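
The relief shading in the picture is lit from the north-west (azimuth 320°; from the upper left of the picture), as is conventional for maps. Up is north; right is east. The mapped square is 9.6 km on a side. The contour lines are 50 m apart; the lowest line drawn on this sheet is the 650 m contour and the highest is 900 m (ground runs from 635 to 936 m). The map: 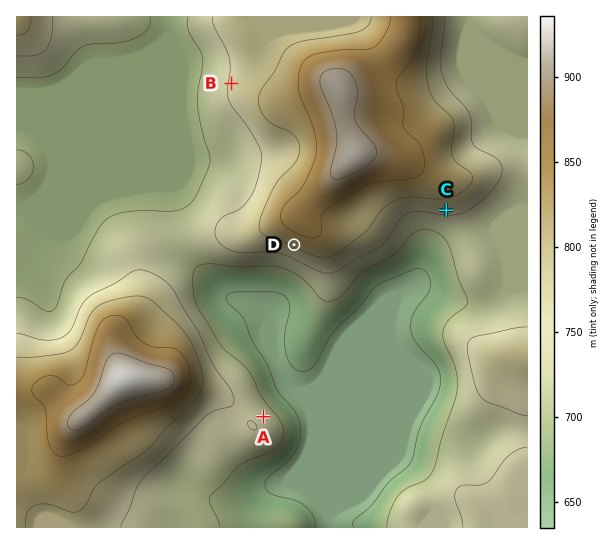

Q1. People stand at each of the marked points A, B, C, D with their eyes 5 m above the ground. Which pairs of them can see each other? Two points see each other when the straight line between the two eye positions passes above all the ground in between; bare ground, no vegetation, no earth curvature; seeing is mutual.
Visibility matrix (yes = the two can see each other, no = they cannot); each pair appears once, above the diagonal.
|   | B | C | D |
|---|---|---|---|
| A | no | yes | yes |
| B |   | no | no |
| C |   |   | no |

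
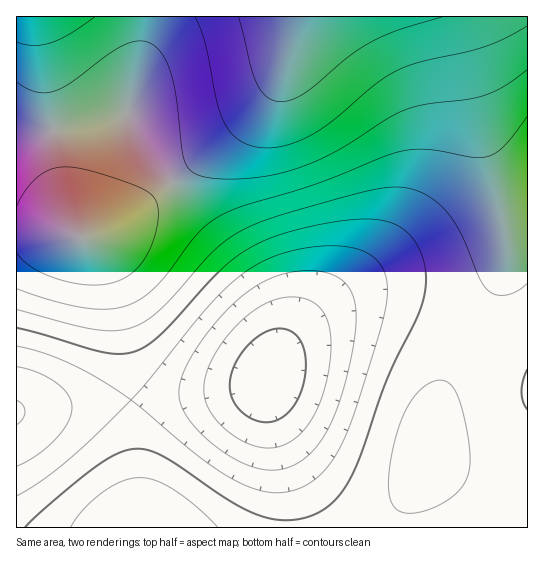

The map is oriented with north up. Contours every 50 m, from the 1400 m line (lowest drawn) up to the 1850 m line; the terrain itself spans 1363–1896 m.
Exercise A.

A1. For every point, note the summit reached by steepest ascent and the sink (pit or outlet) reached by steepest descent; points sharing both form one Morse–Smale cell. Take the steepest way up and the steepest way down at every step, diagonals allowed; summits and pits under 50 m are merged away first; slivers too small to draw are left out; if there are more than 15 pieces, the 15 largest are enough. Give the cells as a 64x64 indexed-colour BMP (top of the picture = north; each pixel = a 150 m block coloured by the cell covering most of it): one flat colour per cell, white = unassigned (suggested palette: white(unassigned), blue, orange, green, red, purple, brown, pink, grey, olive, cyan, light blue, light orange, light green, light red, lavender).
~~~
<image width="64" height="64" href="data:image/bmp;base64,Qk12CAAAAAAAAHYAAAAoAAAAQAAAAEAAAAABAAQAAAAAAAAIAAATCwAAEwsAABAAAAAAAAAA////ALR3HwAOf/8ALKAsACgn1gC9Z5QAS1aMAMJ34wB/f38AIr28AM++FwDox64AeLv/AIrfmACWmP8A1bDFAEREREREREREIiIiIiIiIiIiERERERERERERERERERERREREREREREIiIiIiIiIiIiIRERERERERERERERERERFEREREREREQiIiIiIiIiIiIhEREREREREREREREREREURERERERERCIiIiIiIiIiIiERERERERERERERERERERREREREREREIiIiIiIiIiIiIRERERERERERERERERERFEREREREREQiIiIiIiIiIiIhEREREREREREREREREREURERERERERCIiIiIiIiIiIhERERERERERERERERERERREREREREREIiIiIiIiIiIiERERERERERERERERERERFEREREREREQiIiIiIiIiIiIREREREREREREREREREREURERERERERCIiIiIiIiIiIhERERERERERERERERERERREREREREREIiIiIiIiIiIiERERERERERERERERERERFEREREREREQiIiIiIiIiIiEREREREREREREREREREREURERERERERCIiIiIiIiIiIRERERERERERERERERERERREREREREREIiIiIiIiIiIhERERERERERERERERERERFEREREREREIiIiIiIiIiIiERERERERERERERERERERETMzMzM0REQiIiIiIiIiIiIRERERERERERERERERERERMzMzMzMzMxERERIiIiIiIREREREREREREREREREREREzMzMzMzMzERERERERERIhERERERERERERERERERERETMzMzMzMzMRERERERERERERERERERERERERERERERERMzMzMzMzMxEREREREREREREREREREREREREREREREREzMzMzMzMzERERERERERERERERERERERERERERERERETMzMzMzMzMRERERERERERERERERERERERERERERERERMzMzMzMzMxEREREREREREREREREREREREREREREREREzMzMzMzMxERERERERERERERERERERERERERERERERETMzMzMzMzERERERERERERERERERERERERERERERERERMzMzMzMzMREREREREREREREREREREREREREREREREREzMzMzMzMxERERERERERERERERERERERERERERERERETMzMzMzMzERERERERERERERERERERERERERERERERERMzMzMzMzMREREREREREREREREREREREREREREREREREzMzMzMzMRERERERERERERERERERERERERERERERERETMzMzMzMxERERERERERERERERERERERERERERERERERMzMzMzMzEREREREREREREREREREREREREREREREREREzMzMzMzERERERERERERERERERERERERERERERERERETMzMzMzMRERERERERERERERERERERERERERERERERERMzMzMzMREREREREREREREREREREREREREREREREREREzMzMzMxERERERERERERERERERERERERERERERERERETMzMzERERERERERERERERERERERERERERERERERERERERERERERERERERERERERERERERERERERERERERERERERERERERERERERERERERERERERERERERERERERERERERERERERERERERERERERERERERERERERERERERERERERERERERERERERERERERERERERERERERERERERERERERERERERERERERERERERERERERERERERERERERERERERERERERERERERERERERERERERERERERERERERERERERERERERERERERERERERERERERERERERERERERERERERERERERERERERERERERERERERERERERERERERERERERERERERERERERERERERERERERERERERERERERERERERERERERERERERERERERERERERERERERERERERERERERERERERERERERERERERERERERERERERERERERERERERERERERERERERERERERERERERERERERERERERERERERERERERVVERERERERERERERERERERERERERERERERERERERERFVVVVVUREREREREREREREREREREREREREREREREREREVVVVVVVVVERERERERERERERERERERERERERERERERERVVVVVVVVVRERERERERERERERERERERERERERERERERFVVVVVVVVVEREREREREREREREREREREREREREREREREVVVVVVVVVVRERERERERERERERERERERERERERERERERVVVVVVVVVVERERERERERERERERERERERERERERERERFVVVVVVVVVUREREREREREREREREREREREREREREREREVVVVVVVVVVRERERERERERERERERERERERERERERERERVVVVVVVVVVERERERERERERERERERERERERERERERERFVVVVVVVVVVREREREREREREREREREREREREREREREREVVVVVVVVVVVERERERERERERERERERERERERERERERERVVVVVVVVVVURERERERERERERERERERERERERERERERFVVVVVVVVVVREREREREREREREREREREREREREREREREVVVVVVVVVVVERERERERERERERERERERERERERERERER"/>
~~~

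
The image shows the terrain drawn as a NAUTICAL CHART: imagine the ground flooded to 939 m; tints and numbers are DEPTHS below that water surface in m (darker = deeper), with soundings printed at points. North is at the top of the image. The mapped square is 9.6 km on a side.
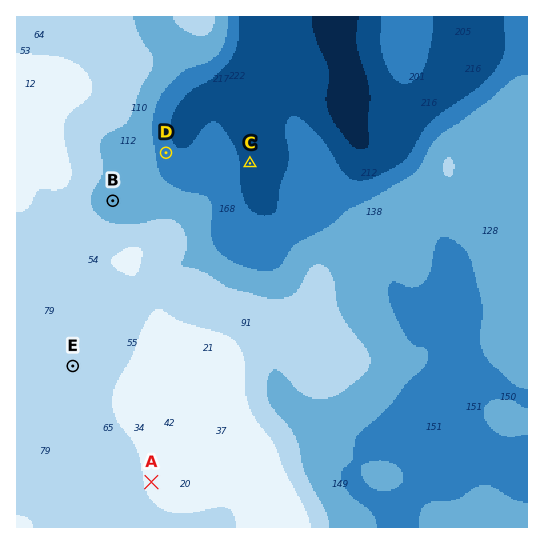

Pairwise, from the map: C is below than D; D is below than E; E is below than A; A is above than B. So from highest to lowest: A E B D C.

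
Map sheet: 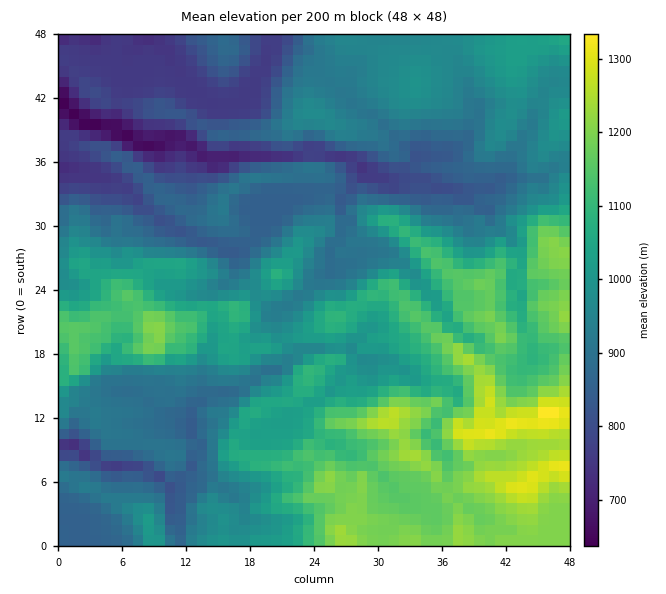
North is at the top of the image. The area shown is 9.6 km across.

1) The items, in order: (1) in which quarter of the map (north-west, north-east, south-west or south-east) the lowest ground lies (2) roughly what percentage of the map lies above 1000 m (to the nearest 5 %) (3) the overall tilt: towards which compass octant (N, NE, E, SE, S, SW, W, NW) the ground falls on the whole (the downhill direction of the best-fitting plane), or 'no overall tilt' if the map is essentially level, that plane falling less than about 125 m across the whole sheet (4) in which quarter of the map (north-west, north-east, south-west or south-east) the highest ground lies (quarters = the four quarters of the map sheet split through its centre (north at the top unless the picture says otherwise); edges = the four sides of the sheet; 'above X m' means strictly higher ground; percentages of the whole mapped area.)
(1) The lowest point lies in the north-west quarter of the map.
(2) Roughly 40 % of the ground is higher than 1000 m.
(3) The general tilt is down to the north-west (the land rises towards the south-east).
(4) The highest point lies in the south-east quarter of the map.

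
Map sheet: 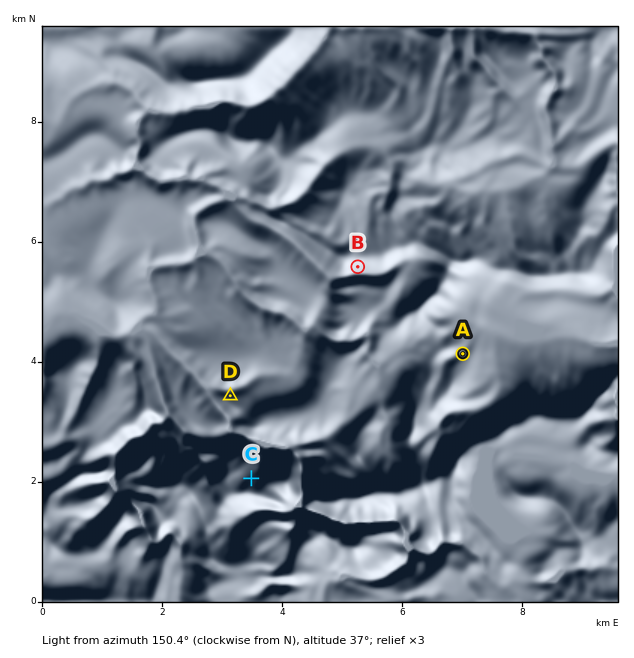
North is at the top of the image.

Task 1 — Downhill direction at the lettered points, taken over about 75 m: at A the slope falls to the NE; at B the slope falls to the S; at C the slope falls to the NE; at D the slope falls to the N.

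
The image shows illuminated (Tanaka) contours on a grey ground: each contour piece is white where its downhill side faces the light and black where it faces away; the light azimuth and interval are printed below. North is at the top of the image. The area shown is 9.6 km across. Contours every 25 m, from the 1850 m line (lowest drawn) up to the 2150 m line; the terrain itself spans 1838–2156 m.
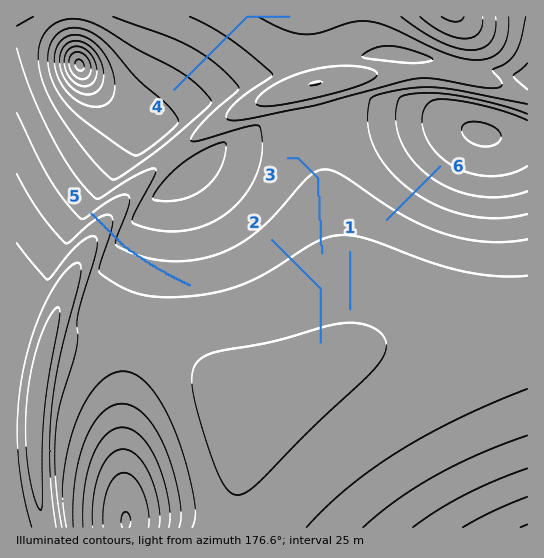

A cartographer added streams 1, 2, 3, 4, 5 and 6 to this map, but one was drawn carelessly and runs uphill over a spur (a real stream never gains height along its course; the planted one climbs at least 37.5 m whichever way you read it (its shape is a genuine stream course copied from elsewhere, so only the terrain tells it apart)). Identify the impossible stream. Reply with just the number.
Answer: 5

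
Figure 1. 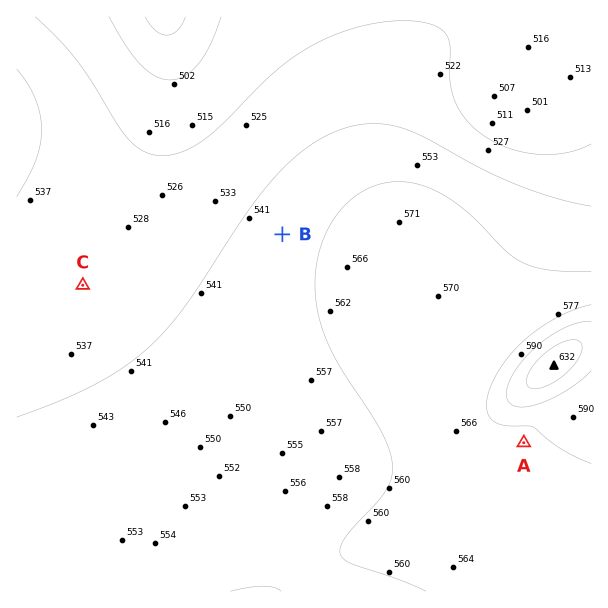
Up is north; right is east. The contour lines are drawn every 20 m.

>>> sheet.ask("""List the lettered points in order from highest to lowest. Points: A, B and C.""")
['A', 'B', 'C']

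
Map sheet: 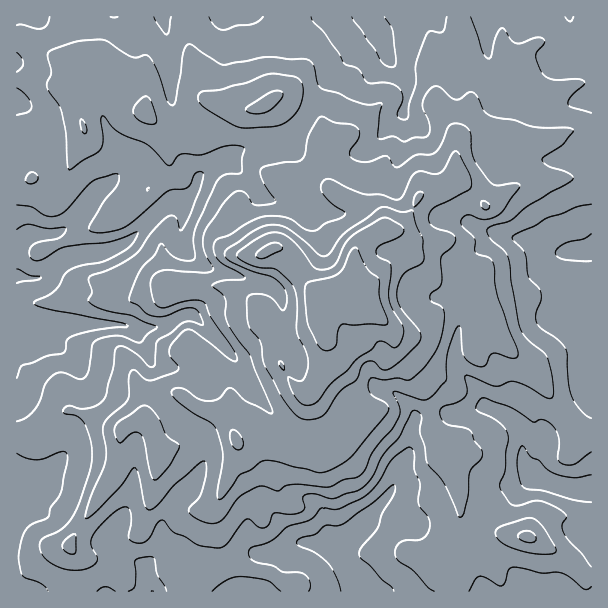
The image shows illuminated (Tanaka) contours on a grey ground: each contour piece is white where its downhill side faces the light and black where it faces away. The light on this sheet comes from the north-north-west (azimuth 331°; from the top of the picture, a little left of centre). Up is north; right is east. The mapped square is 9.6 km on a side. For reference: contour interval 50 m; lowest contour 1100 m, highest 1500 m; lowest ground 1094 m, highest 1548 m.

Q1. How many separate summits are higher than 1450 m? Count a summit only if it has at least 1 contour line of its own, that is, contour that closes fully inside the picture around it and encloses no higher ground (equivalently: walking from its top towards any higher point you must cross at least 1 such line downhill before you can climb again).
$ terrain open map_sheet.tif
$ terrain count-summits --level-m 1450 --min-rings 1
2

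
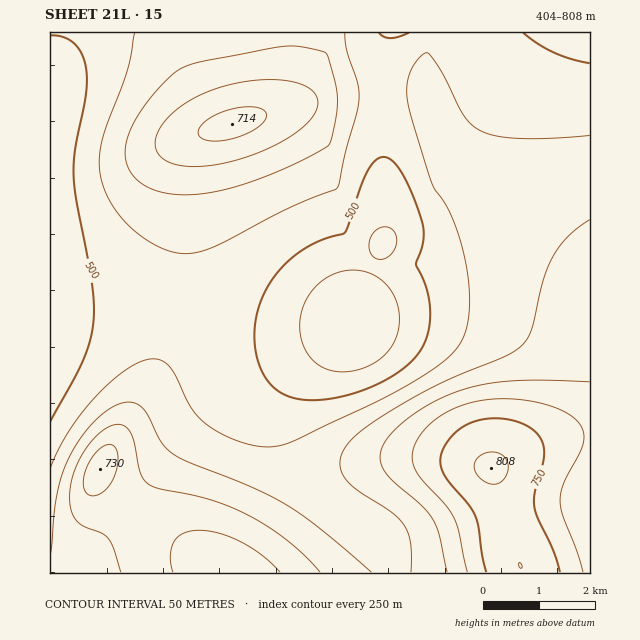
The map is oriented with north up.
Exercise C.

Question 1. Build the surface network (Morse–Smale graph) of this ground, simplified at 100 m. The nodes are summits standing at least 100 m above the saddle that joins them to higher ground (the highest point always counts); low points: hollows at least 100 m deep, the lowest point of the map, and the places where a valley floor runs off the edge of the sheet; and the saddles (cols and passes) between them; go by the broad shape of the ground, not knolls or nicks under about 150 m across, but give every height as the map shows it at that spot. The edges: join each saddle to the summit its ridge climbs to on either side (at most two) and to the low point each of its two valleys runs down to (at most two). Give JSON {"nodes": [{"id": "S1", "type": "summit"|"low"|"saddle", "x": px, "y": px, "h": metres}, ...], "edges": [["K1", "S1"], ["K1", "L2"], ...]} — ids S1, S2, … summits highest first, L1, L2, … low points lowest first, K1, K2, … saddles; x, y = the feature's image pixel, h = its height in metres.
{"nodes": [
{"id": "S1", "type": "summit", "x": 491, "y": 468, "h": 808},
{"id": "S2", "type": "summit", "x": 100, "y": 469, "h": 730},
{"id": "S3", "type": "summit", "x": 232, "y": 124, "h": 714},
{"id": "L1", "type": "low", "x": 352, "y": 323, "h": 404},
{"id": "K1", "type": "saddle", "x": 176, "y": 309, "h": 538},
{"id": "K2", "type": "saddle", "x": 383, "y": 92, "h": 531}],
"edges": [["K1", "S2"], ["K1", "S3"], ["K1", "L1"], ["K2", "S1"], ["K2", "S3"], ["K2", "L1"]]}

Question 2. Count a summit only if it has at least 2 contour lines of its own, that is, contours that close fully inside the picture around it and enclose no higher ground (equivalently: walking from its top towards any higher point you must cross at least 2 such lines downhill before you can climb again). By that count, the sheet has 1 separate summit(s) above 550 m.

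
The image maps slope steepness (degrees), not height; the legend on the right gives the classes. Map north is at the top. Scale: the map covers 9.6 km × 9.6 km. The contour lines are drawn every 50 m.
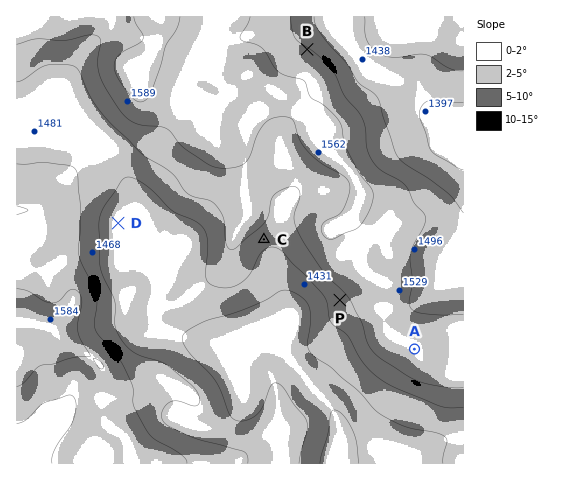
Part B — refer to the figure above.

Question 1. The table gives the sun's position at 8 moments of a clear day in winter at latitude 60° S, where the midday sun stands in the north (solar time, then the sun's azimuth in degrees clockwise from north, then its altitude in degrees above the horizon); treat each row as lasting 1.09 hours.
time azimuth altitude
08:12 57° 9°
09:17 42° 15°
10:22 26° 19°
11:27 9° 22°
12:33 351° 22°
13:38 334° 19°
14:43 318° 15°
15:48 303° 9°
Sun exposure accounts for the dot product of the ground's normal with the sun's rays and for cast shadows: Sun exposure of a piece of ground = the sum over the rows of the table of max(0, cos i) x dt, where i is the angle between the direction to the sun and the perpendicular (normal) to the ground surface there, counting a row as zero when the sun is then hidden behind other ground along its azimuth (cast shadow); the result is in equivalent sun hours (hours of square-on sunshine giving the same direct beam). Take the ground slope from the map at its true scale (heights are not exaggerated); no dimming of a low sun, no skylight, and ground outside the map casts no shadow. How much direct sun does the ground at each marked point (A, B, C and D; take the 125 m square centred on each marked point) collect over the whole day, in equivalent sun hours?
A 2.4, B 3.1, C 1.8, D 2.4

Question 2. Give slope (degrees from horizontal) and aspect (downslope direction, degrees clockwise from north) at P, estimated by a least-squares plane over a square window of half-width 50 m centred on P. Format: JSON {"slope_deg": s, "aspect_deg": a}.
{"slope_deg": 6, "aspect_deg": 245}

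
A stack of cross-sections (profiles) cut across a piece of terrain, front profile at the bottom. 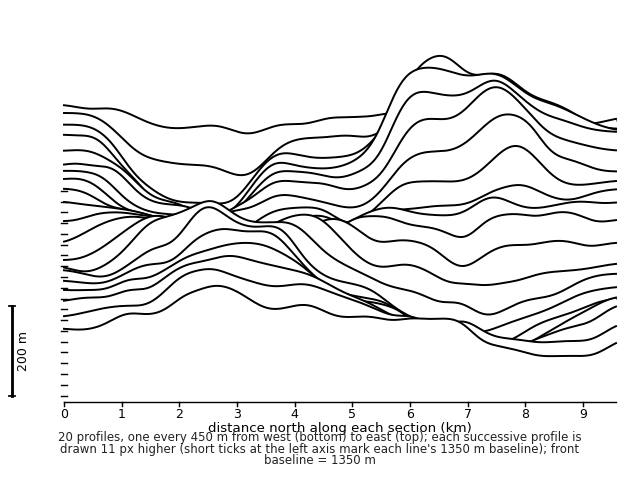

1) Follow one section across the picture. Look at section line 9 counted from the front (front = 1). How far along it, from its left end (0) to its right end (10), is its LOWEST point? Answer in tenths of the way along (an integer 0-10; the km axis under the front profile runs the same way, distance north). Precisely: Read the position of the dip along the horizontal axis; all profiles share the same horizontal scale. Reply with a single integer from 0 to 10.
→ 7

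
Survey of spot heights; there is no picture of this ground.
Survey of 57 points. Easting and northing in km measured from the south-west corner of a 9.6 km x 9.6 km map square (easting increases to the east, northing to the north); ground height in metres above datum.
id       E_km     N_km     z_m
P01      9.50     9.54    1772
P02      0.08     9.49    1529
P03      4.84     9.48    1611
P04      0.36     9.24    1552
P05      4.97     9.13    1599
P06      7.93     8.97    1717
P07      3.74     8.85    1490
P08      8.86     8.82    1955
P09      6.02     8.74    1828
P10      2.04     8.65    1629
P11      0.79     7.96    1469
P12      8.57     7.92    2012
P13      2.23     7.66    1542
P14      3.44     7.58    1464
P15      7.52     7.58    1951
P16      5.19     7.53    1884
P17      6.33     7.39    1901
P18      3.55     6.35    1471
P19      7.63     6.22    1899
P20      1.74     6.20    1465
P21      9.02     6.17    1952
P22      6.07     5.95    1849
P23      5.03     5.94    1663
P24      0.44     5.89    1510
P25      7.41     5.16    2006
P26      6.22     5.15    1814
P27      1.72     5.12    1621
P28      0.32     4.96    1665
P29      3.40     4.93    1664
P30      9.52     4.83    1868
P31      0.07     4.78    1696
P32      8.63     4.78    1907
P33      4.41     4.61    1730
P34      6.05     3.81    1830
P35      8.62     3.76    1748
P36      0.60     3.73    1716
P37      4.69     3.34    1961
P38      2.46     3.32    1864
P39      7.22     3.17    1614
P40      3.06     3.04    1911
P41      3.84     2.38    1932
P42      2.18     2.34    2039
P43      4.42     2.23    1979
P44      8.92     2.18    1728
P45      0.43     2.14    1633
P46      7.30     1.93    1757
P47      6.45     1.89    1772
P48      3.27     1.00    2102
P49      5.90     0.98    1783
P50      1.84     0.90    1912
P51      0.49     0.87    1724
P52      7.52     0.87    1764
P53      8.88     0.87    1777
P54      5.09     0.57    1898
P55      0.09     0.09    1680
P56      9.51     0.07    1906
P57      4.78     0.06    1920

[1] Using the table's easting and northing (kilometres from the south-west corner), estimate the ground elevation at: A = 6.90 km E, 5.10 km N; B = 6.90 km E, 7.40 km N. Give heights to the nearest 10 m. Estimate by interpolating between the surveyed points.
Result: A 1880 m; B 1850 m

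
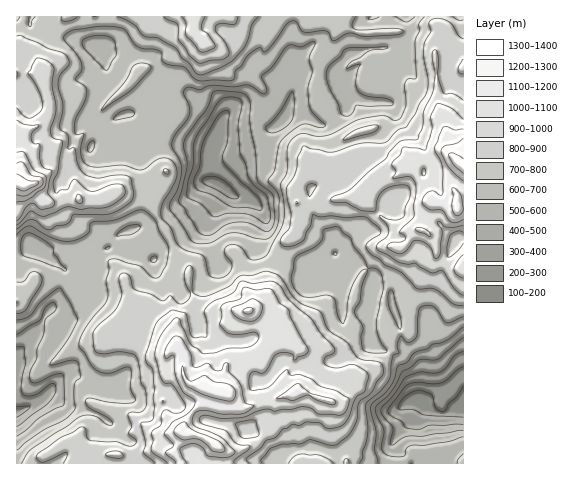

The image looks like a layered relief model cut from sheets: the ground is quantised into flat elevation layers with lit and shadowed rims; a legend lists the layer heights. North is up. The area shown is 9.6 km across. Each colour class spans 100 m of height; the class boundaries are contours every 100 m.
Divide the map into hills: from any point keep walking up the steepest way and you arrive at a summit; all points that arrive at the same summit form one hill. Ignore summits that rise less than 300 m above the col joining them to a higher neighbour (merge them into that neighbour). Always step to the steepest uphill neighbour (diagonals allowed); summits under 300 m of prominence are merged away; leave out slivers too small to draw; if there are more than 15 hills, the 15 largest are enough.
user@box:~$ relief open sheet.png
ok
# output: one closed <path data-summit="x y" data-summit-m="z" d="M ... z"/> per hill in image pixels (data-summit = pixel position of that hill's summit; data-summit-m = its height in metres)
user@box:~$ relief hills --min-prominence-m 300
<path data-summit="186 433" data-summit-m="1280" d="M225 190l-8 13-3 12-5 9-50 24-5 11-22-6-5-8-1-14-6 2-12 15-17 1 0 17-17 4-10 0-4 18-8 19-8 9-10 20-18 20 1 108 393-1-3-7-7-4-7-10 14-18 7-2 6-5 3-8-6-7-7-19-14-25-7-6-18-6 1-14-6-16 1-5-24 0-3-2 3-19-5-33-3-3-13 13-4 0-28-8-9 0-12-6-9-10 6-18 0-7-5-9-9-7-16-5z"/><path data-summit="17 181" data-summit-m="1349" d="M31 16l-15 1 1 339 17-20 10-20 8-9 8-19 4-18 10 0 17-4 0-18 17 0 12-15 6-2 1 14 5 8 23 5 0-12-2-5-17-13 22-7 20-14 26-25 8 0 1-11-3-17 11-32-5-8-13-7-11-13-19 0-6-10-2-9-13-19-27 2-21-6-6-7-21-6-29-1-12-6-6-6z"/><path data-summit="459 162" data-summit-m="1334" d="M463 16l-56 0 6 15-5 9-9 6-14 3 1 4-3 3-19 6-10 7-3 7 0 12 6 8-10 9-1 5-20 14-7 0-8-4-19-5-5 0-4 7-9 6-7 0-9-5-36 0-12 31 3 17-1 11-8 0-26 25-20 14-22 7 17 13 2 13 4-6 50-24 5-9 3-12 8-13 11 7 16 5 9 7 5 9 0 7-6 18 9 10 12 6 9 0 28 8 4 0 13-13 11 8 11 0 5 2 12 10-3 12 8 5 11 3 2 10 8 21 2 21 15 14 4 7 0 19-4 16 7 6 15 6 25-3z"/><path data-summit="195 20" data-summit-m="1077" d="M295 16l-263 0-2 10 15 11 32 2 21 6 6 7 21 6 27-2 13 19 2 9 4 8 4 3 10-2 7 1 11 13 18 12 0 5 3-2 15 2 19-1 9 5 7 0 12-10 5-19 4-32-5-13 0-20z"/>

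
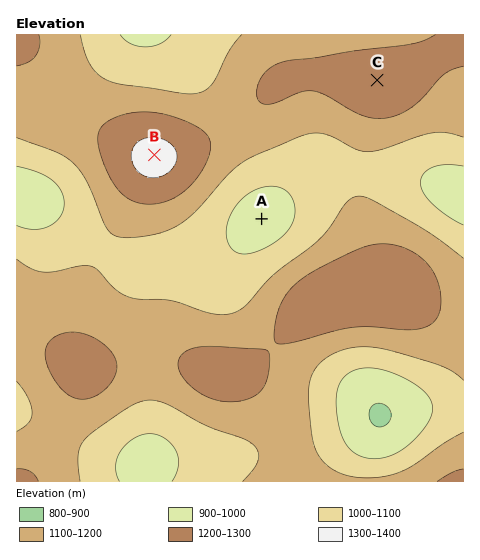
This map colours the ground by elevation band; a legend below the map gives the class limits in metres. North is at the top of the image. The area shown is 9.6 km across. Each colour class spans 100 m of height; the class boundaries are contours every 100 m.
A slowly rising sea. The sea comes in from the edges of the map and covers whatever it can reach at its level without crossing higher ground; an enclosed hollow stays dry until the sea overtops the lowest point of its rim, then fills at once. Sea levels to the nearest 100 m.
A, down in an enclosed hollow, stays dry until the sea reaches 1100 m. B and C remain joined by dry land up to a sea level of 1200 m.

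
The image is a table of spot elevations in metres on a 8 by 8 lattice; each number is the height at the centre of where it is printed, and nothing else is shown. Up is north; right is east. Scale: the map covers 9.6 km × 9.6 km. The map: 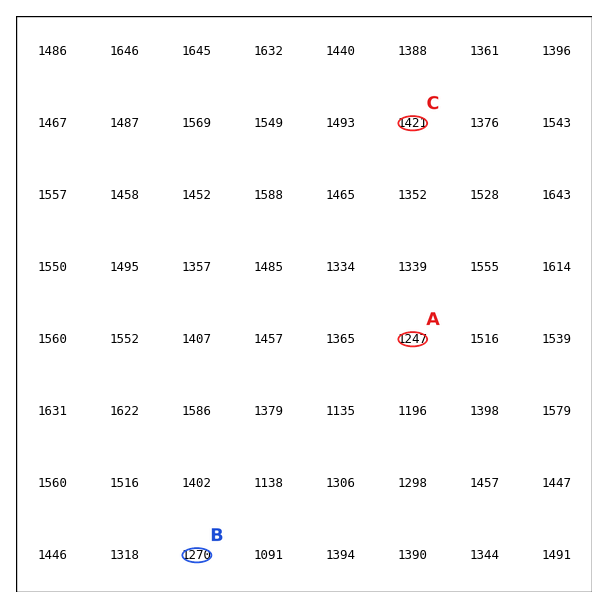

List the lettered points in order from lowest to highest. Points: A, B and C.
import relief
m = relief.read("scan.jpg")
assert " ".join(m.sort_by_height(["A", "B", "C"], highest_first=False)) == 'A B C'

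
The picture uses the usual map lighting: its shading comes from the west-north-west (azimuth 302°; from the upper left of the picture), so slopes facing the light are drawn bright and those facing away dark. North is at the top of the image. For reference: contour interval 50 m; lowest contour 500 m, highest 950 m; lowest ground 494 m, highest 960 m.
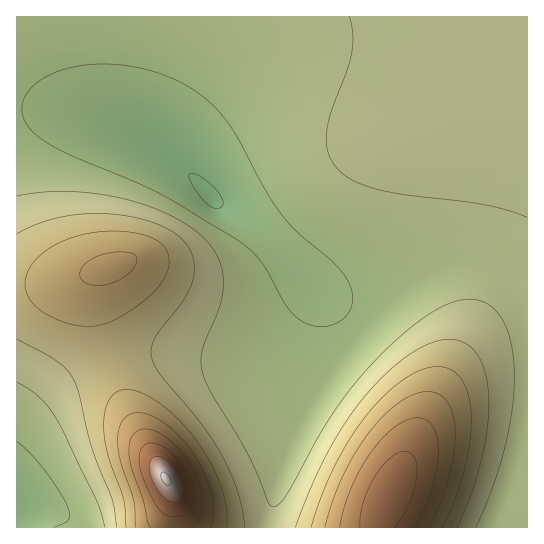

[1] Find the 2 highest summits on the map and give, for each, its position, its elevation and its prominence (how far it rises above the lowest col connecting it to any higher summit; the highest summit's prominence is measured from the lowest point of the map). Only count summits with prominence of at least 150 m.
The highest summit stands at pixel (166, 479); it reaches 960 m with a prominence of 466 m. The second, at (389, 497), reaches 877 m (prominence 265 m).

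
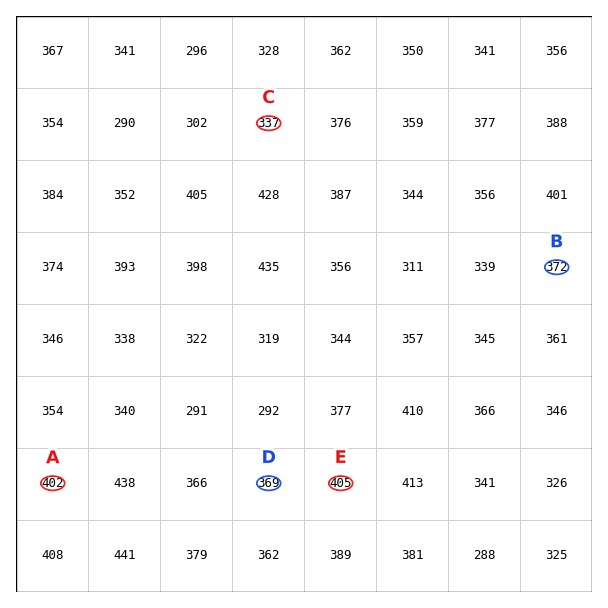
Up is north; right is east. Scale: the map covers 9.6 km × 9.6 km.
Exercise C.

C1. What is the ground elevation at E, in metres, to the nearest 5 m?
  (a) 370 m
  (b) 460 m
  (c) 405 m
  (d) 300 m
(c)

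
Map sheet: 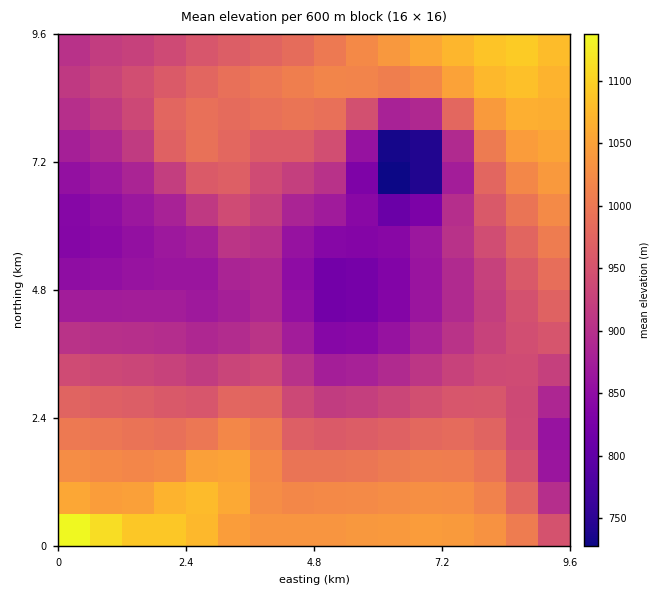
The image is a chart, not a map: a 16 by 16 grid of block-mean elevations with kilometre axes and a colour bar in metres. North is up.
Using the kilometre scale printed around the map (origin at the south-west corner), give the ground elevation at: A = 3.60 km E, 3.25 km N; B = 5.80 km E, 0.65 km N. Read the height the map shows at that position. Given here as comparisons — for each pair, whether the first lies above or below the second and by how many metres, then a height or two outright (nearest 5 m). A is below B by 85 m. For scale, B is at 1030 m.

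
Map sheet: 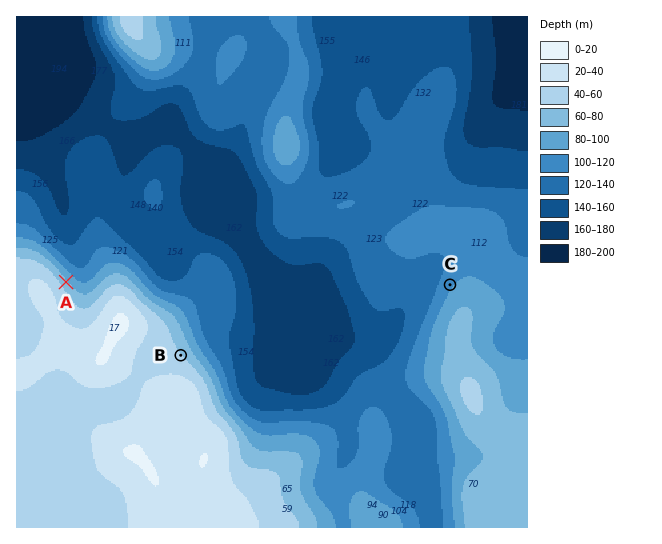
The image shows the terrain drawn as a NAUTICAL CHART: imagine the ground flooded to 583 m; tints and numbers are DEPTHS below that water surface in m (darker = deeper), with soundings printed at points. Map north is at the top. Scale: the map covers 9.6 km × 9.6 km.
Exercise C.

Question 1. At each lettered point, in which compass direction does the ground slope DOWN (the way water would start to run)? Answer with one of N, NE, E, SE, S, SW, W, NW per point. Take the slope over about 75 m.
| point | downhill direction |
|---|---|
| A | NE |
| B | NE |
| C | NW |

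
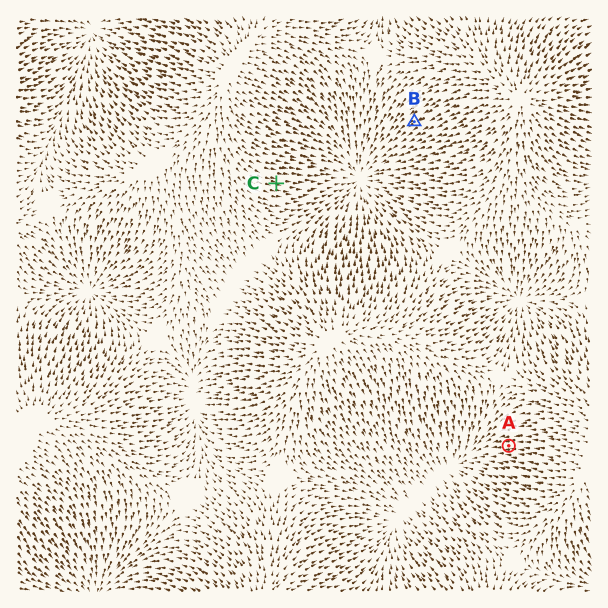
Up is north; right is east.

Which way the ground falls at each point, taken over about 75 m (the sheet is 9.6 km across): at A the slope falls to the W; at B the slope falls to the SW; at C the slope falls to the E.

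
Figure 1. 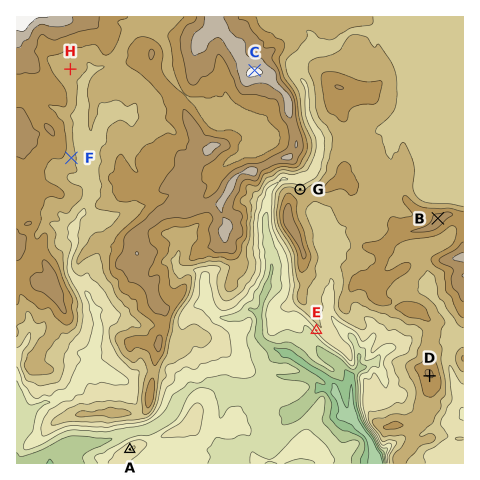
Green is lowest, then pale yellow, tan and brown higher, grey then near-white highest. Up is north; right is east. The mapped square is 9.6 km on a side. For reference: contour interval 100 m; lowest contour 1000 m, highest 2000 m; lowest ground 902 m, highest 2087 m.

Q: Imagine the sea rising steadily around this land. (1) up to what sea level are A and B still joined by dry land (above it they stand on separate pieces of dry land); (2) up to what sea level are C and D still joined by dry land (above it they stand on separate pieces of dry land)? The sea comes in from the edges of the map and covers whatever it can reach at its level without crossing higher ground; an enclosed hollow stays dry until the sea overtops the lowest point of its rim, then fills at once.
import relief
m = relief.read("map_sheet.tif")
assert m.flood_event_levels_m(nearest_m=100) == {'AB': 1300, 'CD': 1600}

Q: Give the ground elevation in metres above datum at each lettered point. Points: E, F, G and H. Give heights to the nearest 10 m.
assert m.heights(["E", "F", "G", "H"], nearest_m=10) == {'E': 1410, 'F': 1640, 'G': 1570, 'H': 1670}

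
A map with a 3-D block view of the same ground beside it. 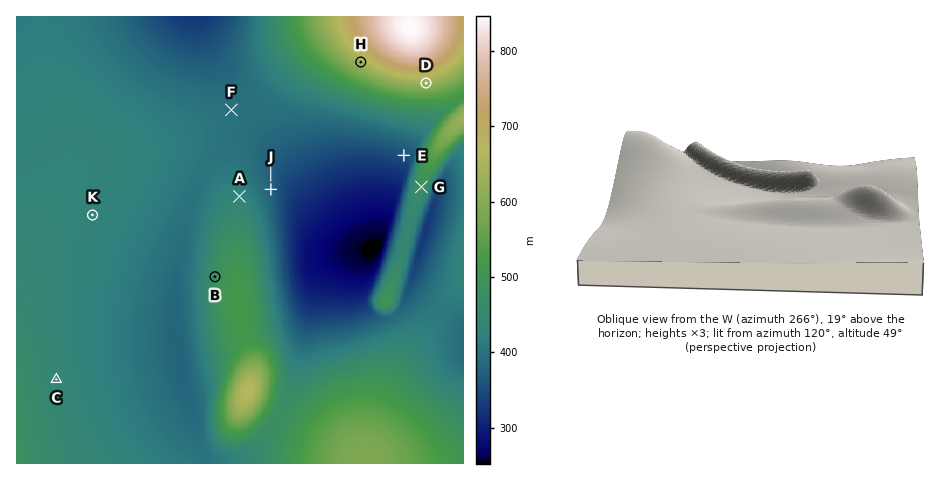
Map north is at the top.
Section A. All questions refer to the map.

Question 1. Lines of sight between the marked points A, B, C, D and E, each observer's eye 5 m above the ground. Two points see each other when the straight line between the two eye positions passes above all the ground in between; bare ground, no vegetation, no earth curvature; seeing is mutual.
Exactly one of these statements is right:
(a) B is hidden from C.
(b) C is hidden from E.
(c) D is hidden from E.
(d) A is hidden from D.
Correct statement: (b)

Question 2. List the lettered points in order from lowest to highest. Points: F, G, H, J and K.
J F K G H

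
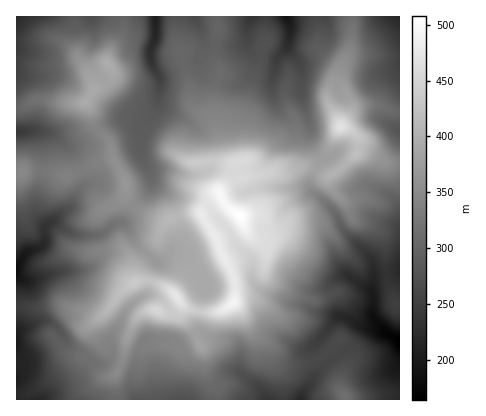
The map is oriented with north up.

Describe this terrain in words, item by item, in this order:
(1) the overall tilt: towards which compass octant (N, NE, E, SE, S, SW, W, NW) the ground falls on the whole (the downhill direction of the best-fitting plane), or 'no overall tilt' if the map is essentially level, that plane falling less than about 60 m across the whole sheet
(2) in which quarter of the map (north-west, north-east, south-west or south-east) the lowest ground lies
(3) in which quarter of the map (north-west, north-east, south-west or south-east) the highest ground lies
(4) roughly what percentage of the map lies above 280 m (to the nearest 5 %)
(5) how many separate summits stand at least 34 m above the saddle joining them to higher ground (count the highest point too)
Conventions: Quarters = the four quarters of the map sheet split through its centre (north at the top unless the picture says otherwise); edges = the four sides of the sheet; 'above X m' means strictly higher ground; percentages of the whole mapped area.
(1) There is no overall tilt: the best-fitting plane is nearly level.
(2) Look to the south-east quarter for the lowest ground.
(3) Look to the south-east quarter for the highest ground.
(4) Ground above 280 m makes up about 75 % of the sheet.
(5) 5 summits rise at least 34 m above their surroundings.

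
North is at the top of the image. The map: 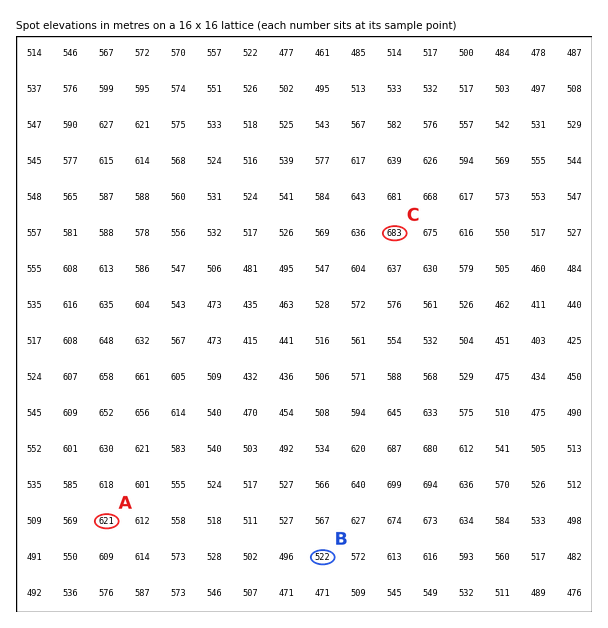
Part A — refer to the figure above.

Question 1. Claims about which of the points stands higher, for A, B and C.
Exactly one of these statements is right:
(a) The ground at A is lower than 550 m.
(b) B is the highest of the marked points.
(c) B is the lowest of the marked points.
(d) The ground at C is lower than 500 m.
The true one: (c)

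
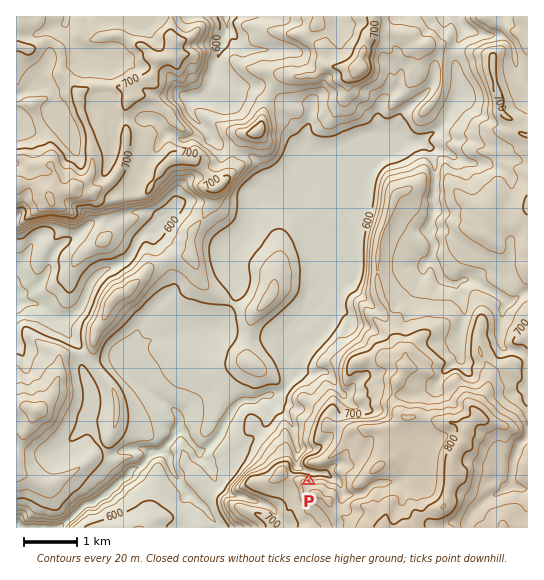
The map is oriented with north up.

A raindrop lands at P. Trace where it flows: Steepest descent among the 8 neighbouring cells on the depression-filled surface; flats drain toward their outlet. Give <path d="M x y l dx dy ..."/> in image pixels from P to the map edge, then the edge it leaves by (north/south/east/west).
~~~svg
<path d="M309 481l2-3 0-5-1-2-7-1-6-4 0-13 1-2 0-4-3-5-1-12-4-9-12-12-1-6-7-6-9 0-6 4-13 0-3 1-5 5-5 8-11 22-13 13-7 0-8-8-7-11-4 0-20 22-4 0-6 4-8 9-6 3-2 0-10 10-5 3-8 8-5 3-8 8-11 2-16 16-1 0-6 6-6 2"/>
exit: south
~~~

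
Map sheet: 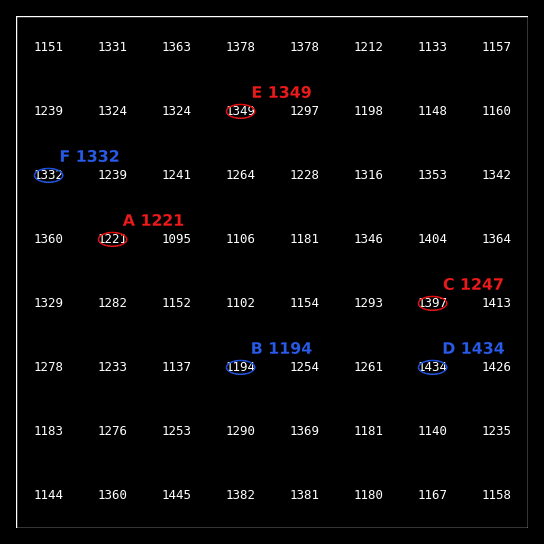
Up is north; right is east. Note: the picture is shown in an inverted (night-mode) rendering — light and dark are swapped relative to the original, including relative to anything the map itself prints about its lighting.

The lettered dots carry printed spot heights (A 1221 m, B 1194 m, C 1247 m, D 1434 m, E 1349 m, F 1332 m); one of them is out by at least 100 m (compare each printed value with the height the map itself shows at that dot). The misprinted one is C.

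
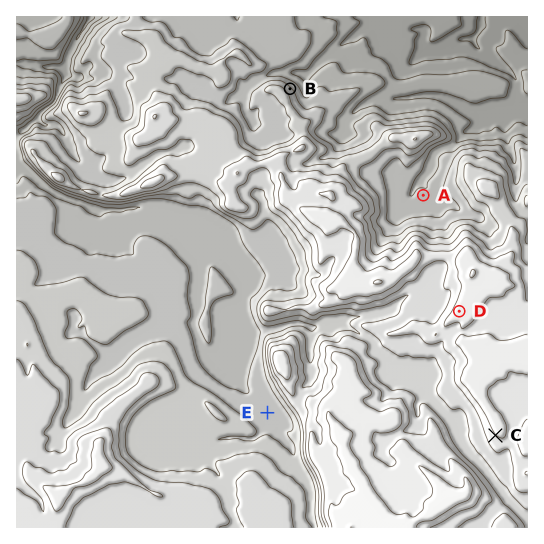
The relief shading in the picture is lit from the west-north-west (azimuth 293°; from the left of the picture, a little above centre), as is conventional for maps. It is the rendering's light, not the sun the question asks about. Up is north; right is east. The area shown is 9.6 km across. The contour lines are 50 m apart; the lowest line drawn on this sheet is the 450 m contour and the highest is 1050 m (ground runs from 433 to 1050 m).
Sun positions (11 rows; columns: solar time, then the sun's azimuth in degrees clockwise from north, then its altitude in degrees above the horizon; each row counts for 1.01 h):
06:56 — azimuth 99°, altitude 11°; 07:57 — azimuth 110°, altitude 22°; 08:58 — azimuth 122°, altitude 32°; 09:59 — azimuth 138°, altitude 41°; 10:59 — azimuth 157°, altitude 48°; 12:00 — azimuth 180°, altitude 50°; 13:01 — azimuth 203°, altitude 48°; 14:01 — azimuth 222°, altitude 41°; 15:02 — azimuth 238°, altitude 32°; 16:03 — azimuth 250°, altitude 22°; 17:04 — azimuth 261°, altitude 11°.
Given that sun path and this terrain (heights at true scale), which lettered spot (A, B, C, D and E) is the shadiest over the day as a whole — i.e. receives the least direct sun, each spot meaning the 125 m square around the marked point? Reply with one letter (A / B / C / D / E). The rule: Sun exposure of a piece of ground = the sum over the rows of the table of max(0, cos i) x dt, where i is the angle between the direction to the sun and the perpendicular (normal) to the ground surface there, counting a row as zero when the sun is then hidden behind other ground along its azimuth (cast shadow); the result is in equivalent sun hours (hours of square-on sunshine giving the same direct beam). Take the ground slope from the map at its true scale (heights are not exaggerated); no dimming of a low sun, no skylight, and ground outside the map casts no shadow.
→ B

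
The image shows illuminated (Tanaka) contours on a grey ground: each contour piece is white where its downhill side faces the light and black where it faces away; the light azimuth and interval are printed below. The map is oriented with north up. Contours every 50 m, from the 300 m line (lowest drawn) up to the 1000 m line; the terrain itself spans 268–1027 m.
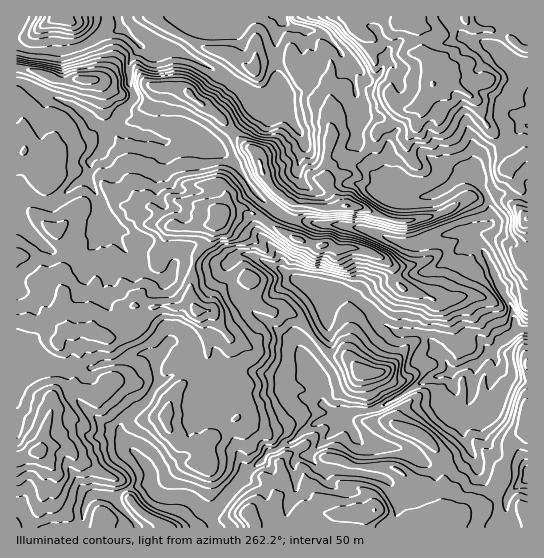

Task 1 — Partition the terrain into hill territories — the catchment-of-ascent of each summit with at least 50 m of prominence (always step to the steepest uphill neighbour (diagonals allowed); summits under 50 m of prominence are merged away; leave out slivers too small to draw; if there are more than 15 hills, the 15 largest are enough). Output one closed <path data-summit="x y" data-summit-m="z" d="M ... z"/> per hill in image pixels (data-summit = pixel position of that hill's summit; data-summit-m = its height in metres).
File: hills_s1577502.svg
<path data-summit="38 451" data-summit-m="1027" d="M466 175l-5 1-23 16-2 5 13 34 2 2 18-1 6 9-14 7-11 11-15 9-16 5-38 6-19 12-5 7 12 9 14 17 11 7 7 2 17-1 7 3 20 24 6 13 24-8-3 22 6 6 7 0 4-5 8-20 17 12 14 2 0-124-5-2-12-14-23-16 3-2 0-13-4-15-14-18z"/><path data-summit="433 83" data-summit-m="902" d="M527 16l-244 0 0 3 3 5 8 4 20 3 11 4 15 16 3 6 0 10 9 10 4 13 4 25-4 20 1 11 12 16 6 15 9 10 5 10 20 2 21-3 16-8 15-12 5-1 11 7 10 17 6-4 9-2 17 4 9 0z"/><path data-summit="222 215" data-summit-m="997" d="M115 124l-10 7 2 10-6 10-12 11-2 17 13 20 9 31 20 27 14 14 12 6 10 2 12-16 13 0 8 2 29-1 12-9 15 1 27 13-1-12-21-23 0-7 13-20-13-10-22-31-8-9-18-12-22-9-10 0-12 5-5 0-11-5-9 0-8-4-11-1z"/><path data-summit="166 415" data-summit-m="822" d="M250 371l-15 0-16 12-16-2-6-6-10-4-9 1-19 9-11 18-23 19-5 9 1 8 4 8 23 24 3 6-2 10 9 12 28 1 19 15 8 1 6-5 25-33 14-10 9-12 7-1 20-11 20-16 9-4 7 0 2-5 7-4-8 0-8-8-4-21-6-10-15 7-12 0z"/><path data-summit="374 510" data-summit-m="801" d="M471 400l-11 15 4 23 7 13-6 6-18 7-20 0-26-16-35-3-10-7-10-15-8 2-31 31-9 1-5 6 3 10 0 17-9 21 1 15 2 2 219 0 0-5-4-13 2-12 7-10 14-10 0-8-11-9-18-5-10-10-9-20-1-17z"/><path data-summit="197 310" data-summit-m="918" d="M109 227l-5 19 3 33-4 16 9 18 7 4 13 14 13 22 5 0 8 4 11-14 5 0 7 10 2 17 14 5 6 6 16 2 16-12 24 1 27 7 12 0 14-8-12-22-35-30-11-6-17-19-9-23-1-7-29 1-8-2-13 0-12 16-10-2-12-6-14-14z"/><path data-summit="263 171" data-summit-m="903" d="M254 99l-2 0 4 8-31 32-13 7 25 20 14 21 24 24 18 9 68 8 45 16 13-1 32-10-16-40-5 3-21 3-20-2-34-56-22 16-20-2-6-6-7-18-18-22z"/><path data-summit="95 333" data-summit-m="891" d="M106 219l-9 16-14 4-16 12-13 1-9-7-9 16-20 18 0 10 12 9 12 21-1 14-8 7-15 9 0 17 2 2 21-5 39 5 16 0 8-4 28-5 14-6-12-22-13-14-7-4-9-18 4-16-3-32 4-13z"/><path data-summit="363 373" data-summit-m="747" d="M342 288l-8 0-9 5-1 9 3 9 0 18-23 21 0 7 13 21 6 17 0 8 4 5 20 7 10-4 13 0 21-10 40-24 20-6-6-12-20-24-7-3-17 1-7-2-11-7-14-17z"/><path data-summit="298 239" data-summit-m="913" d="M273 208l-13 17-1 9 21 23 1 12 10 8 22 10 12 4 17-3 15 9 5-6 19-12 38-6 16-5 15-9 11-11 14-7-6-9-12 0-38 11-13 1-45-16-68-8z"/><path data-summit="190 94" data-summit-m="813" d="M141 45l-12 18 0 23 4 7 0 6-10 12-7 12 7 8 11 1 8 4 9 0 11 5 5 0 12-5 10 0 21 9 5 0 10-6 31-32-4-9-10-10-35-23-33-16-25 0z"/><path data-summit="25 150" data-summit-m="753" d="M21 81l-5 1 0 111 2 2 9 0 16 8 6 0 10-6 18-14 10-5 2-7 0-9 12-11 6-10-2-11-31-25-28-9z"/><path data-summit="415 433" data-summit-m="648" d="M475 364l-44 13-53 31-25 4-6 3-2 7 11 16 5 5 9 4 31 1 26 16 20 0 12-4 12-9-7-13-4-23 12-20z"/><path data-summit="85 79" data-summit-m="822" d="M121 28l-20 7-16 10-18 6-38 0-12-6-1 36 15 6 15 9 28 9 32 26 11-9 6-11 10-12 0-6-4-7 0-23 11-18z"/><path data-summit="254 70" data-summit-m="623" d="M281 16l-78 1-12 6-11 22-5 5 39 19 28 19 11 11 16 1 11-11-3-11-1-41 1-8 6-10z"/>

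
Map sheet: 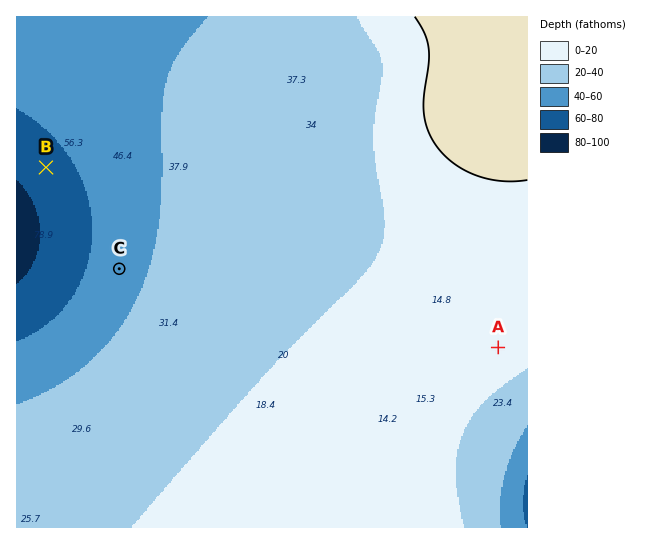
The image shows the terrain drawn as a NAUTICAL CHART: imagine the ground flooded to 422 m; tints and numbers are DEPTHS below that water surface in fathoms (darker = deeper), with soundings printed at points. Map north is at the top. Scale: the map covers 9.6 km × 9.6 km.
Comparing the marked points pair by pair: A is above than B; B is below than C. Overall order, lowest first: B C A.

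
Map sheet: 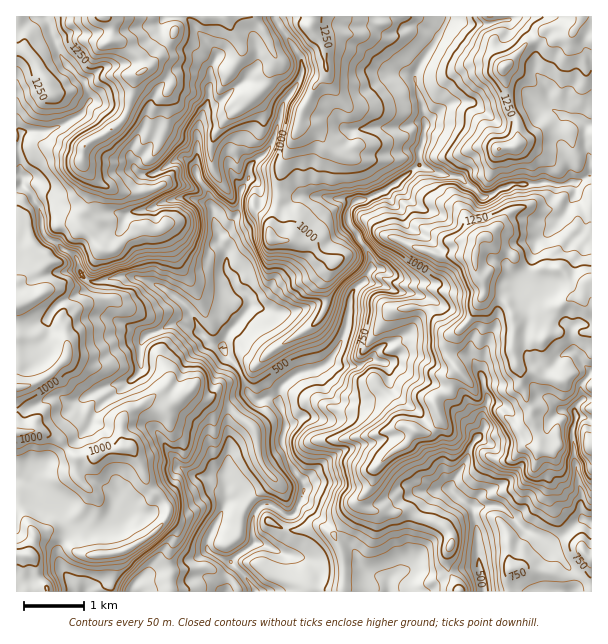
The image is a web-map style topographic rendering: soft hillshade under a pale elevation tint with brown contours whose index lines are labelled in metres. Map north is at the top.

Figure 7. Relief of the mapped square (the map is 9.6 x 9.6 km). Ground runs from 280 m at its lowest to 1520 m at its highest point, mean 920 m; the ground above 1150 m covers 19.7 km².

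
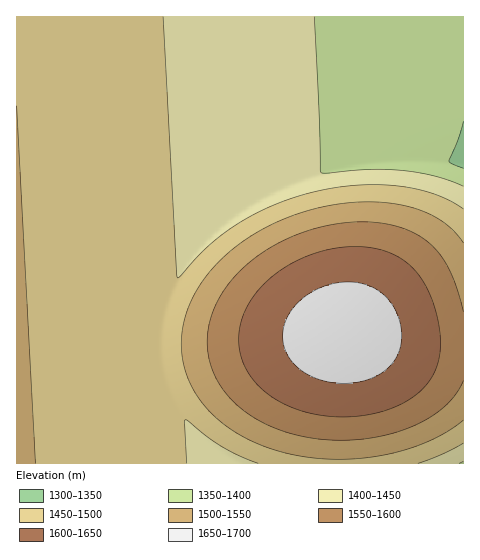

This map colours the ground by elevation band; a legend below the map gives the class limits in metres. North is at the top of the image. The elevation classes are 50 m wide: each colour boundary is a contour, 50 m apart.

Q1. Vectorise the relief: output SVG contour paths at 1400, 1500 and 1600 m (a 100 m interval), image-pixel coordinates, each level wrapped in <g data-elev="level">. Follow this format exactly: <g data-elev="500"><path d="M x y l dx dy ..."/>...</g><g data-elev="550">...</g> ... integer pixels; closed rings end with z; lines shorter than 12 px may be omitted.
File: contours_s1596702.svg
<g data-elev="1400"><path d="M463 186l-28-10-32-5-32-2-44 4-6 0-7-156"/></g><g data-elev="1500"><path d="M35 463l-18-357"/><path d="M463 243l-11-14-15-11-19-9-21-5-25-2-25 1-27 4-26 8-23 10-22 12-20 15-17 17-13 17-10 19-6 20-2 19 2 18 5 17 9 17 12 15 14 13 18 11 19 10 21 7 24 5 24 2 26 0 24-3 25-6 22-8 21-10 16-12"/></g><g data-elev="1600"><path d="M335 417l19 0 17-3 18-5 15-6 12-8 10-10 7-10 5-13 2-16-1-19-4-20-8-19-9-14-10-10-12-8-15-6-20-3-22 1-23 5-22 9-18 12-16 14-12 17-7 17-2 18 2 16 7 16 11 14 15 12 18 9 21 7z"/></g>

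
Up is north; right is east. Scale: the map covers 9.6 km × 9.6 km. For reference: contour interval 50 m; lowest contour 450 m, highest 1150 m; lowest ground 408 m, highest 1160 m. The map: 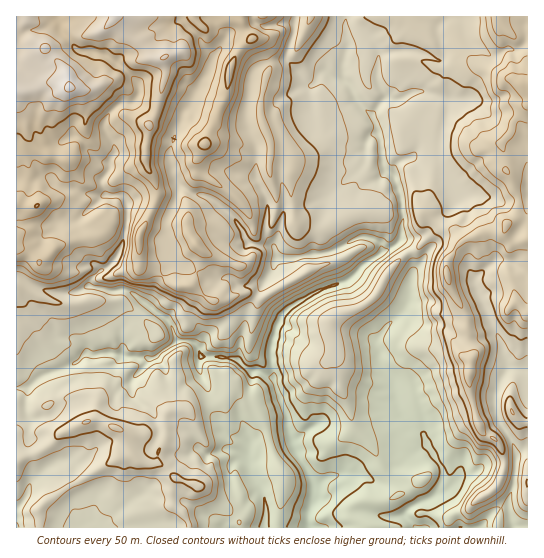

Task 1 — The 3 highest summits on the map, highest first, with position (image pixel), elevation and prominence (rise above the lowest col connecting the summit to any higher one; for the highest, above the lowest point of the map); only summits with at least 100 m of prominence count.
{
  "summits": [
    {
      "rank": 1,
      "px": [70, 87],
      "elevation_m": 1160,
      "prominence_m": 752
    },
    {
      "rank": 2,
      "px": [115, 427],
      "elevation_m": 810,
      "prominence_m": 162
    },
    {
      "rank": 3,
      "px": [513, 413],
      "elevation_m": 802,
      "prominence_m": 122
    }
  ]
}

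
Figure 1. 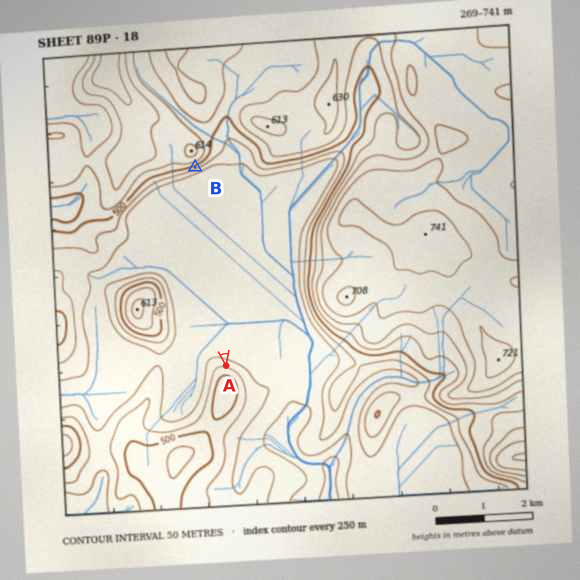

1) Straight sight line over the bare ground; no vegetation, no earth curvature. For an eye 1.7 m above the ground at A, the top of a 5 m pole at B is visible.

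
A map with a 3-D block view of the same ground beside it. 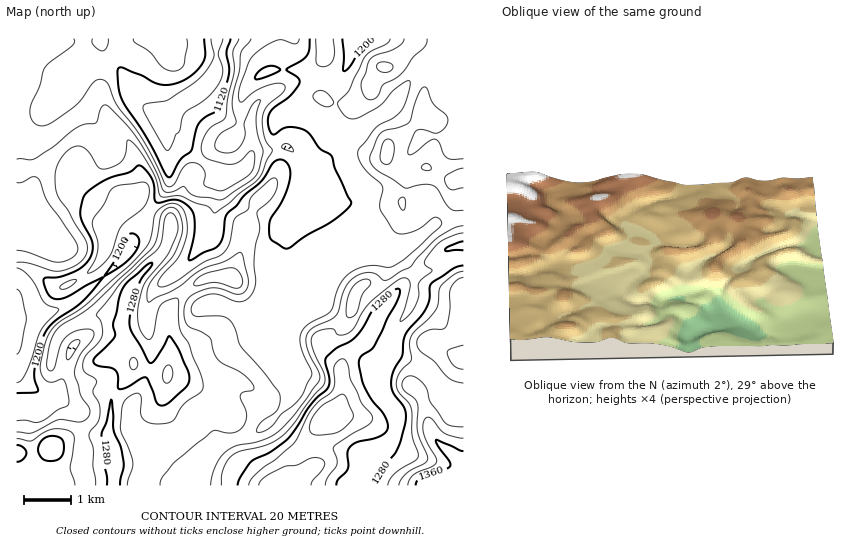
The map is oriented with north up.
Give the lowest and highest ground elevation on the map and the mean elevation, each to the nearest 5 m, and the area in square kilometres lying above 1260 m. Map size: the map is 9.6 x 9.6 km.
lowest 1090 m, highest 1370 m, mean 1225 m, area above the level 23.9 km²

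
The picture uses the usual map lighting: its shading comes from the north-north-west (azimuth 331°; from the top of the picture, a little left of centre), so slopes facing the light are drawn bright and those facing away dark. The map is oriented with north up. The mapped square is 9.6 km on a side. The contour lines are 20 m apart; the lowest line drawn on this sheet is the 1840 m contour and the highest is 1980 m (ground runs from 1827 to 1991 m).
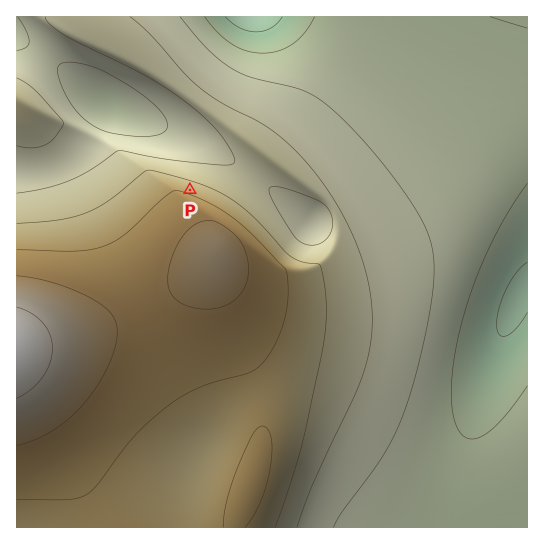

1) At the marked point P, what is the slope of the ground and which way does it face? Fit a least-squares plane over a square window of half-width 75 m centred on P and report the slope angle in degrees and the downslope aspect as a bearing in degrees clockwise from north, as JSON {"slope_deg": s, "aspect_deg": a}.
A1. {"slope_deg": 5, "aspect_deg": 20}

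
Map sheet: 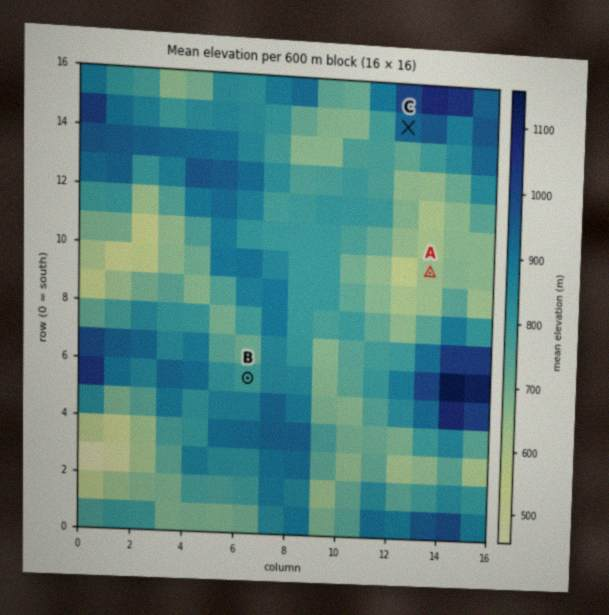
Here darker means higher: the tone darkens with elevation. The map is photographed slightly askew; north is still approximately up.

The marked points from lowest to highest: A B C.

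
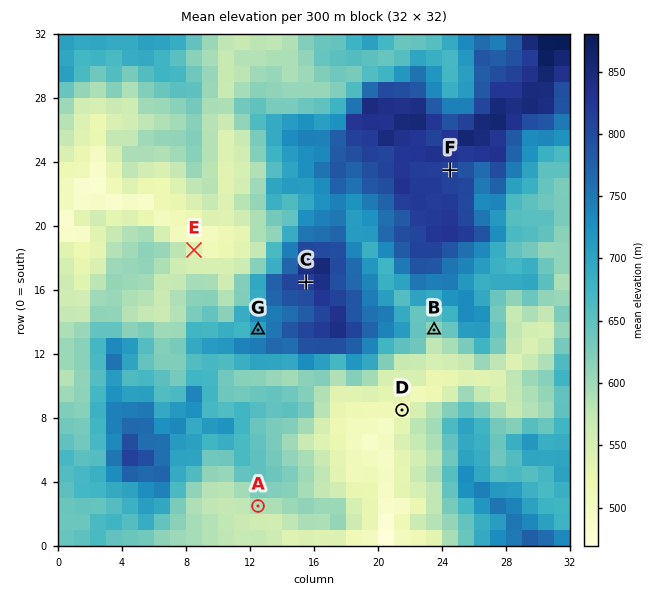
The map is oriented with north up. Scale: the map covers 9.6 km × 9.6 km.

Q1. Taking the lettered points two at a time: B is higher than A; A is lower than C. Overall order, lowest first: A B C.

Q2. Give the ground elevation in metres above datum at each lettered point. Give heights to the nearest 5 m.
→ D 495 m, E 545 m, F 805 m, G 700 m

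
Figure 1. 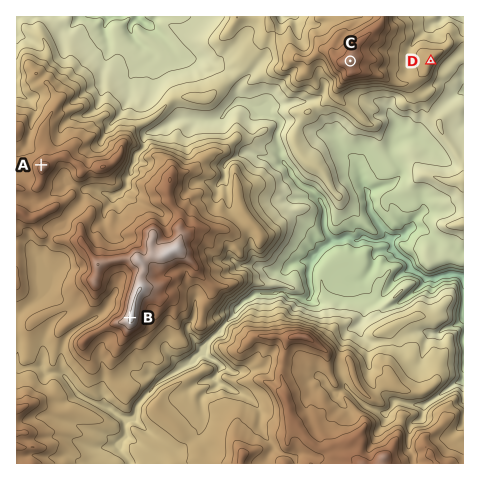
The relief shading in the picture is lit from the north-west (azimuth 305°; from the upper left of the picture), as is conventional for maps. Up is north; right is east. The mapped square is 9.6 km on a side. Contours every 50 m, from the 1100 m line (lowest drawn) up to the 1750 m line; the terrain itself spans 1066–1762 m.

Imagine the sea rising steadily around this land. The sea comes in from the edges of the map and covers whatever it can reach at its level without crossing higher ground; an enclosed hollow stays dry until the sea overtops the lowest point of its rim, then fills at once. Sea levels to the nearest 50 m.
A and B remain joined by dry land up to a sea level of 1550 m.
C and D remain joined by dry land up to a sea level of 1450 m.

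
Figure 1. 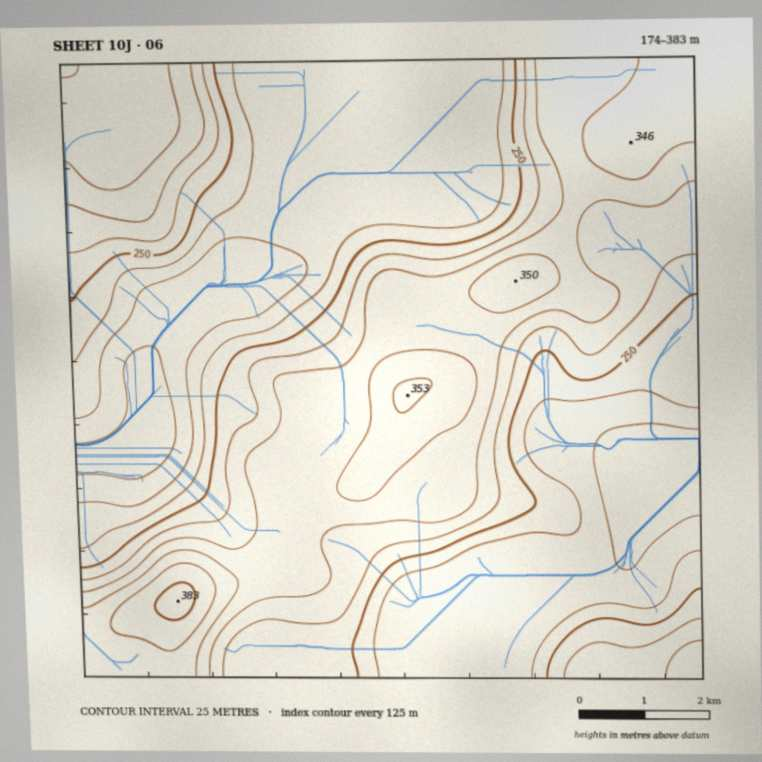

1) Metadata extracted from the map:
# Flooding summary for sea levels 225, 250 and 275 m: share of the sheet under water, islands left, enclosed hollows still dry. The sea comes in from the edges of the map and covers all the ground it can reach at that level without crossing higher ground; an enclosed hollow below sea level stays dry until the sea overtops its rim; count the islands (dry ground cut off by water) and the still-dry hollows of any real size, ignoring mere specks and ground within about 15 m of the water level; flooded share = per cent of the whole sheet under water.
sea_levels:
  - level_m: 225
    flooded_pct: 35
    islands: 0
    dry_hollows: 0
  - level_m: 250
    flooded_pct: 46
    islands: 0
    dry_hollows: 0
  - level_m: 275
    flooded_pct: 56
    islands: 0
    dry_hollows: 0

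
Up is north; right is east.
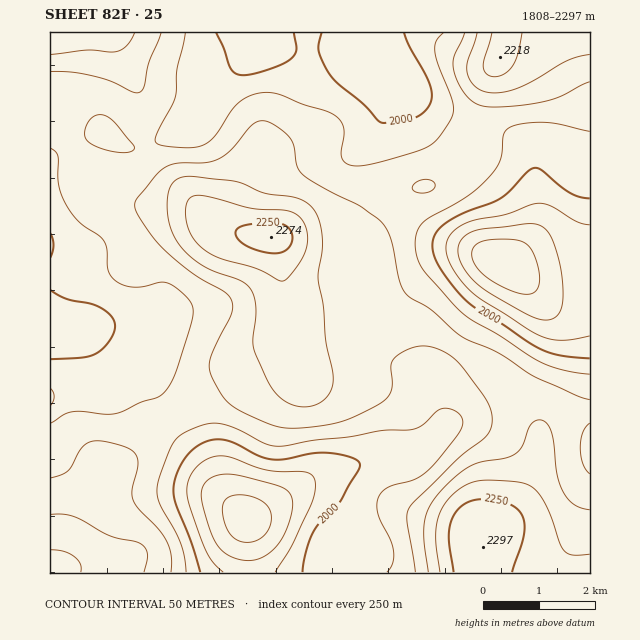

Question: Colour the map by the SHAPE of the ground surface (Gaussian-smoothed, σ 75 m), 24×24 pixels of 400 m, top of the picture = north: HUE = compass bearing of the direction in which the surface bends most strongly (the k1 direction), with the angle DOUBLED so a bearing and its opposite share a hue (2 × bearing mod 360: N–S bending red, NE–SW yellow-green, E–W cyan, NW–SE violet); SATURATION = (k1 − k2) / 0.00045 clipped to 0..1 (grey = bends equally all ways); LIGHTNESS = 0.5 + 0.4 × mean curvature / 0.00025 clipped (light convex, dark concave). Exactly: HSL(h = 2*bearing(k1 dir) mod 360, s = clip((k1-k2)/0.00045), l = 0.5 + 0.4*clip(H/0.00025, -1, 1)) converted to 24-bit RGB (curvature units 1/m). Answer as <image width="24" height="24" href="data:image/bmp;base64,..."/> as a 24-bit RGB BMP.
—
<image width="24" height="24" href="data:image/bmp;base64,Qk32BgAAAAAAADYAAAAoAAAAGAAAABgAAAABABgAAAAAAMAGAAATCwAAEwsAAAAAAAAAAAAAjYSah6Wxi6LFzn7My6ituOe8GLraDXanKRunQAXE707Z/oyerFeDILBeTXxAUhNcUTd+wNKE1u6S6dGSo2RvNnGEUHyOdX6Rm6LFksnIUlmsunC63urW0tq8WVGUFRwuGxYdEx4gdzNu9L3E79Lpd2nITiVfLTtvLmi81Nq93ObAzsCqw5WxTHerMZO0Xoi9saN1p2hNaDI2j8guvPBF0qo/hjlcNg02LBonGCcdDkskm95C3Z5yziaciy3NUb3oAHT4yd/h6unhxrnO06PSmozEMKTOO4Gwn4E+kDYnj1g3wOc2zdkQt7QPLgwPKwgYORoWPEQTAFsDE5oHt78+YFqneMTbdcniAFfClr7K59nAvJakxoGszXyAd4VTN2Bcr02Wvk6Jlbykzryi0IN1z04tRRVCTR1aiyBqxqM+FcMDAE4KL4EKTpkcP58WWHEdCikYKI0y6suBvH1XoTU38FkuuZBLO25paFCQpbXJqsDRzITG4Hqx+zmamCKPMxpXXkCe187H0aWwNXtHJXEPNowFPWcSWGwYB2gIAEcXnMgb0TMXljor2qpbz7uAW0RsOI1dZM1ilWF0s0pnxE+D+jnG+FvzTQ3dYKjNlMC5z467tJHVjK/ddavOSZOyYsGvX8GnGWNOIUUTjGEhubxet8uUzZaHmTCqPr19QJ09XEhLl2ddplyOqlK42mzSlkHhlajMfXO+v4y5ss21drLRgHjQf4jNeMbIUlqpcTaMREBhRro+X9xqhcKVtpDGdU3jpIXSkVenXVNzZo1ehV+Hj02Xv0qQnn2mhqGddVmcu7CbyeLKa4zAWHKylH6wqHOBYTdqbT92X4OpjuCyf+e5buzkc4bbaGHdsDVJpEFrmV2MkH5kaWVUSm52fm6supW+s3epcmOOoNOBosyAjlqBcVVYdl5RpUxIdz2BT6GwcunatPbjr/frSa/kYzOcj0BRhWcmjYtIdmlamWNbiWtrS4t7S4Z6d5OTvGSsum2TxeGGirBihkyGlGB+aW+HeXCmbYDEivHlg//0pO/cf8ayWh5jTwspjDcPh5c/d4M8aWA4d5A5bZpXYIRtPmlHV2o1bEU4x5dd3e2cZqeNXkWRnnuZeKSfVae8is7KmPTARvPQcL6rky5vOQErZQ00xnY9q4y7gGitgWWpibN5S6BmaDVDXSANVlUJJlcPd+EY0/1nSZdnQESPnn+krLWMP7aPatyIivGMM62LVypGNwEcQwQohzhGuc92uYO9lXK6gWG/y6WolT2LWAc/xEE8ismNQ7SEW8oevv83GKA2JWp9bHmUx7KOZb1cO+kknvcOJRsOLAcJKwgOWi07gqVbttBxknVAnX0/VGlKvJFhnhGvjR3m0urpp7nlpqD01Nz32fLlYcDoDkmOU22Ew6qA0qtmuaYSakUAMwsALRoGESwHIW49cLdTpsZeh4ZZrZ12WZ+ZZ6WQNR2vcn7NzuvXluHzpOb/ztz99tXy8Wb4RBePT1t1rJlb5kEw4QAJ0gUAcRZuP4OuJt+iCIBoT5AvvMkhYqTCobzGgJbJa4vLGBDKkdve1PfjhdDOWZ80OVsX1JoS7ih0jiPdgFTKr3C411O87orl6sT2l4L5fa/ufpnfERjHTl2kvLiNU7OqcquMd6ykTX6vFE3UyPnpocrYyCl9wiookHk0ZY0dhIosQnI+RVeclnDIpIDcyLPi4JPo53zcnIu3UHezIhO5bYHIpbbEZI9zWZ9VcY5SamI1BJURI9cBYygkrBtO2FlQtIN1pYNzk3NQYIk3FXE1N3paY5FgsFqD2DeBz4aYybO6XEmsJSZxXpp1nKBwgot6fZFkbkVQplIzeO0LGkQMGCcQNmVE1JiAvLOSiYewoXvKwajMSZi6JlpcSHw6SkJquVp31ppr12YechQVRkMoSoQxeJxLjnRfkGJNXzVNvrhcxNyYPl2SOZGNDY6BiMit18zJf4yza2qlupKfxkXFaj+QW5d5LTRagBoiyzoArFwAkoYyV598P72FUq6HaWskgF81VHVOeOZ1ls6OQ1SfY4OnI7mbFbFtxaFitTpDkGhDlH87eTdDjH1gf1JfLwsuaBJE9YiW8uPZfNvLZazEa6ebUn9iS5lmUJ2ObLOGc+dcjqJTR3leTZODb5lmJ1U8c20soGMxqohLjXVbcWR9j5F0cyFtTBZ3OLf+ytD29tXbyLniT0vGrmuzl1eThI/EU4C1f7aAmNR+a5SWbqWFMpeVb2iOVE2CSVJ7rWxfrKtnhZBzZomLeVONdhqTWeDEANjuYzGV/9iv5rWRVEWdml+1omzD"/>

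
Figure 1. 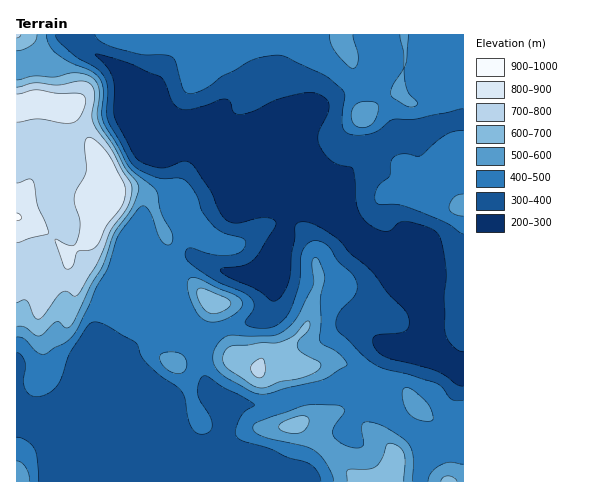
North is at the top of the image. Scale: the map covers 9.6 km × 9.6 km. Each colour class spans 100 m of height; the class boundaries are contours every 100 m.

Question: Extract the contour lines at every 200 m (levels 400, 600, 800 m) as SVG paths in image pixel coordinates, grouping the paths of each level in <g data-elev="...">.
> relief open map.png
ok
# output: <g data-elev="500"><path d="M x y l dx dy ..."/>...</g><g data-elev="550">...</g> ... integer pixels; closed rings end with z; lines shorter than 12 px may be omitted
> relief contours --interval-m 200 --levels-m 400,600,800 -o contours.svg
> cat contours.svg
<g data-elev="400"><path d="M39 481l-2-23-3-9-7-8-10-4"/><path d="M463 400l-11 0-10-13-7-4-28-9-22-5-9-4-12-8-25-25-3-7 1-8 4-7 14-15 2-6 0-6-4-8-15-14-9-14-8-5-6-1-4 1-8 8-2 7-2 30-8 22-6 9-8 7-7 3-13 0-10-3-2-2 1-3 8-12 0-5-3-5-8-6-23-9-14-8-16-12-5-8 2-6 3-1 25 7 20-1 8-5 3-4-1-5-4-2-18-5-9-7-12-14-8-21-9-11-6-2-21 0-17-7-8-6-25-45-2-8 2-24-4-11-8-9-23-14-14-13-4-6"/><path d="M17 353l4 2 4 7-2 19 3 9 7 6 10-1 9-4 7-8 11-30 18-27 6-4 9 2 33 18 6 15 5 7 13 11 21 15 4 9 4 23 7 10 5 2 5 0 4-3 2-4-2-10-10-16-3-8 3-13 2-3 4-1 17 11 19 9 12 8-10 8-5 8-4 11 3 7 7 4 25 7 18 9 20 5 9 8 4 10"/><path d="M463 130l-9 1-8 4-26 21-16-2-9 2-4 6-1 14-12 10-3 11 1 4 2 3 19 0 13 4 36 14 17 12"/><path d="M95 35l2 3 5 4 15 6 24 6 23 1 8 2 4 6 7 26 6 5 7-1 10-5 16-12 30-16 21-5 12 1 41 20 17 15 2 5-3 18 0 12 4 6 7 3 10 0 11-2 19-14 23 0 47-10"/></g><g data-elev="600"><path d="M404 481l1-19-1-9-5-7-9-3-4 2-4 14-7 8-7 2-20 1-1 2 0 9"/><path d="M457 481l-3-3-6-2-6 2-1 3"/><path d="M286 432l11 1 6-2 5-7 1-6-3-2-6 0-17 6-3 2-1 4z"/><path d="M256 387l9 1 15-6 20-4 12-4 7-5 2-3-1-4-17-9-6-6 2-7 10-11 0-7-2-1-2 2-12 13-12 6-47 3-8 5-3 8 2 8z"/><path d="M17 326l8 1 9 7 5 2 4-2 13-12 4 0 6 6 5-3 20-40 12-19 11-33 19-27 6-17-2-6-12-15-10-21-16-24-2-9 2-23-2-7-3-5-9-5-11-1-18 4-22-1-17 4"/><path d="M211 313l6 0 8-3 5-4 0-4-3-4-20-8-8-1-2 5 3 9 5 7z"/><path d="M17 51l7-2 8-4 4-5 1-5"/></g><g data-elev="800"><path d="M67 269l2 0 4-3 5-14 13-2 6-5 10-20 15-19 3-9 0-12-14-27-10-13-11-8-4 1-1 5 1 29-10 18-2 7 1 7 5 18-3 18-2 5-4 1-15-7-1 1 8 25z"/><path d="M17 243l32-10-11-27-5-25-5-2-11 4"/><path d="M17 122l21-3 25 4 10 0 4-3 4-4 5-15-2-6-7-2-20 0-21-3-19 4"/></g>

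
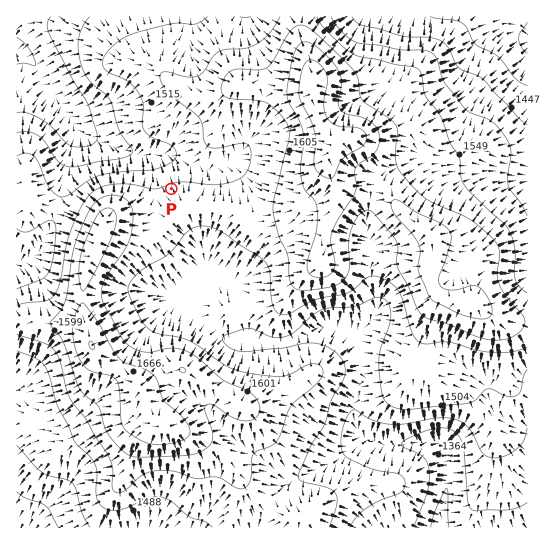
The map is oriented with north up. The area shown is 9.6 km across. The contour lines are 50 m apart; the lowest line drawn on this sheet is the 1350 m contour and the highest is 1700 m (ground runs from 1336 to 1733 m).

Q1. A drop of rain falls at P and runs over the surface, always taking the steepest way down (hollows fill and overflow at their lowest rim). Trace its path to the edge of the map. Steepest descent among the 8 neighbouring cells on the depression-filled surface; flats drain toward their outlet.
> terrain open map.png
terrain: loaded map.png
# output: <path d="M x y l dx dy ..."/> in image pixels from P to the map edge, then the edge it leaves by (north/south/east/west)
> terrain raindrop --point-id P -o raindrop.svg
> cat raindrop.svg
<path d="M171 189l-1-2 0-20-11-10-16-2-1-1-5 0-2-1-5 0-1-2-10-1-33-15-19-18-2-6-12-13-4-8-3-3 0-2-9-18-15-14-5-2"/>
exit: west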